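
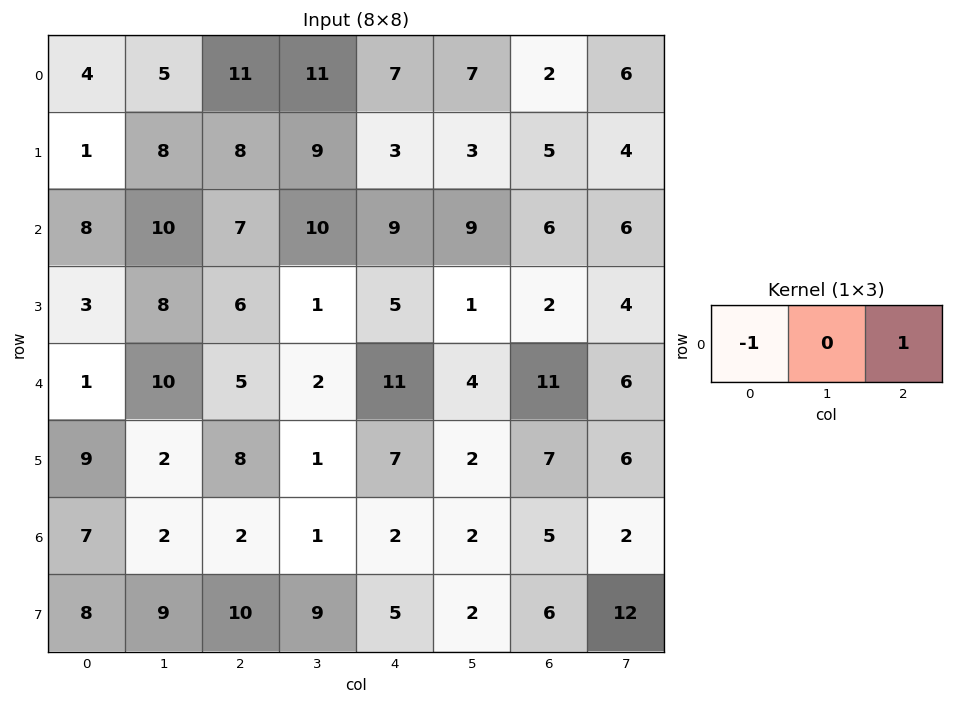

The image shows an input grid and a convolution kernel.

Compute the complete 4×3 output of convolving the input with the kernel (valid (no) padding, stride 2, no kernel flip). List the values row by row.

7 -4 -5
-1 2 -3
4 6 0
-5 0 3

Output[0,0]: The receptive field on the input at this output position is [4 5 11]. Elementwise product with the kernel and sum: 4·-1 + 11·1.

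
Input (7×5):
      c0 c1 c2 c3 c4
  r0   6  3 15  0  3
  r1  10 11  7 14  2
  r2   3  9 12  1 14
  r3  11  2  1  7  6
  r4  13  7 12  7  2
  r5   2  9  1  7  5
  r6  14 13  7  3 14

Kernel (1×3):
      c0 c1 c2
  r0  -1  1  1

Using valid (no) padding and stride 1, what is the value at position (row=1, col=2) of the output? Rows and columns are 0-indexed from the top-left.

9

The receptive field on the input at this output position is [7 14 2]. Elementwise product with the kernel and sum: 7·-1 + 14·1 + 2·1.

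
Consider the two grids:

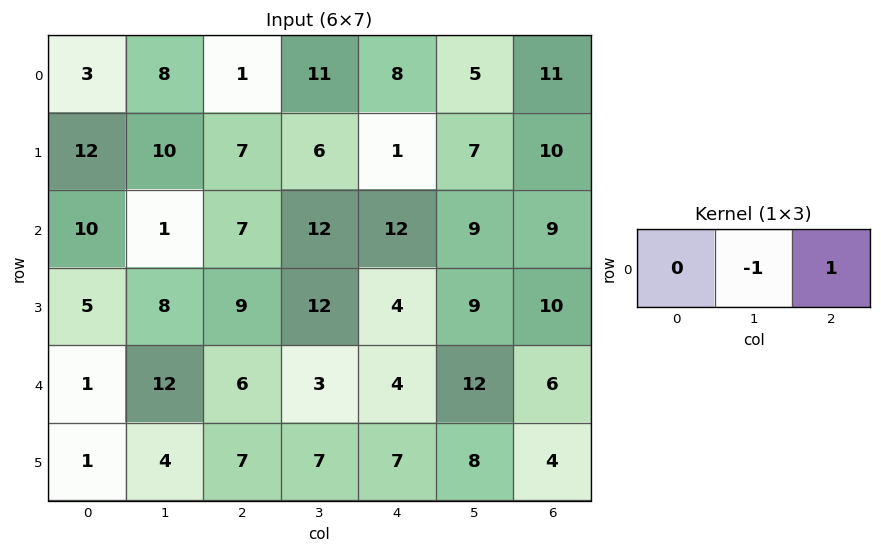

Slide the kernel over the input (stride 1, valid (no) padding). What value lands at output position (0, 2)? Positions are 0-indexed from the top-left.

-3

The receptive field on the input at this output position is [1 11 8]. Elementwise product with the kernel and sum: 11·-1 + 8·1.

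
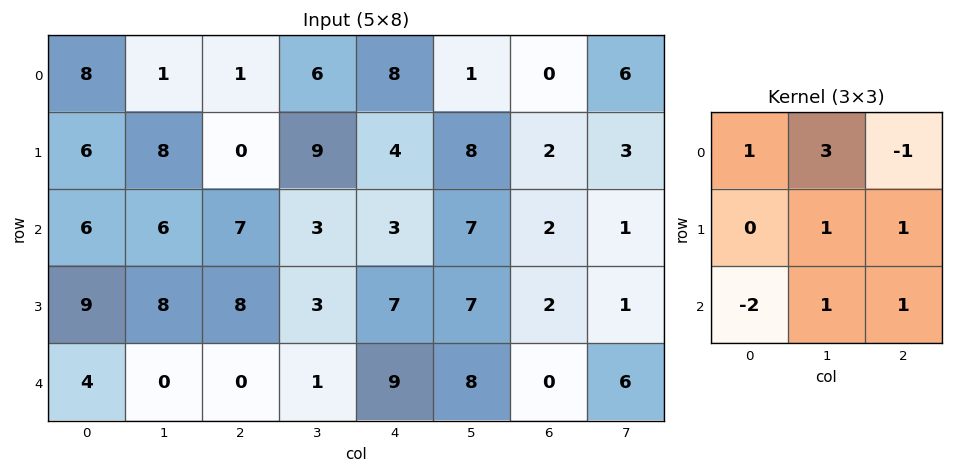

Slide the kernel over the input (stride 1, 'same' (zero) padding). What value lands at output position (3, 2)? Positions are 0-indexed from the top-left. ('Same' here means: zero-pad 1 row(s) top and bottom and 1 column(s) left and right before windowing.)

36

The receptive field on the zero-padded input at this output position is [6 7 3 / 8 8 3 / 0 0 1]. Elementwise product with the kernel and sum: 6·1 + 7·3 + 3·-1 + 8·1 + 3·1 + 0·-2 + 0·1 + 1·1.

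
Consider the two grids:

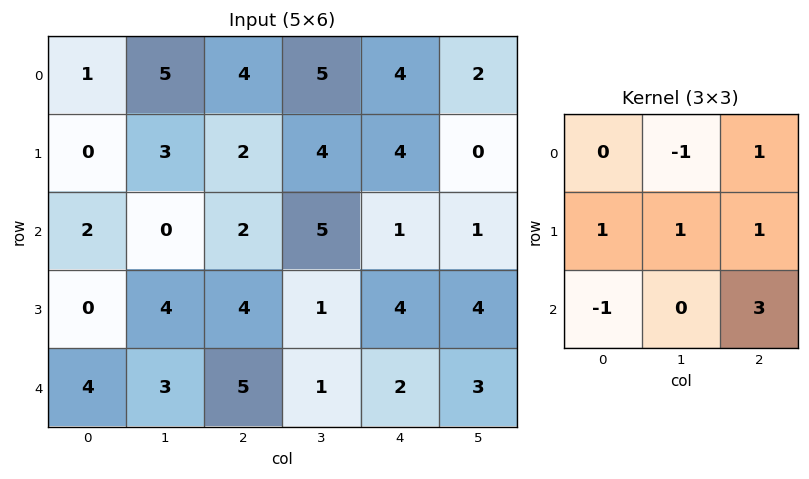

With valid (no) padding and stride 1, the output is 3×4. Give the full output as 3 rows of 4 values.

Output[0,0]: The receptive field on the input at this output position is [1 5 4 / 0 3 2 / 2 0 2]. Elementwise product with the kernel and sum: 5·-1 + 4·1 + 0·1 + 3·1 + 2·1 + 2·-1 + 2·3.

8 25 10 4
15 8 16 14
21 12 6 17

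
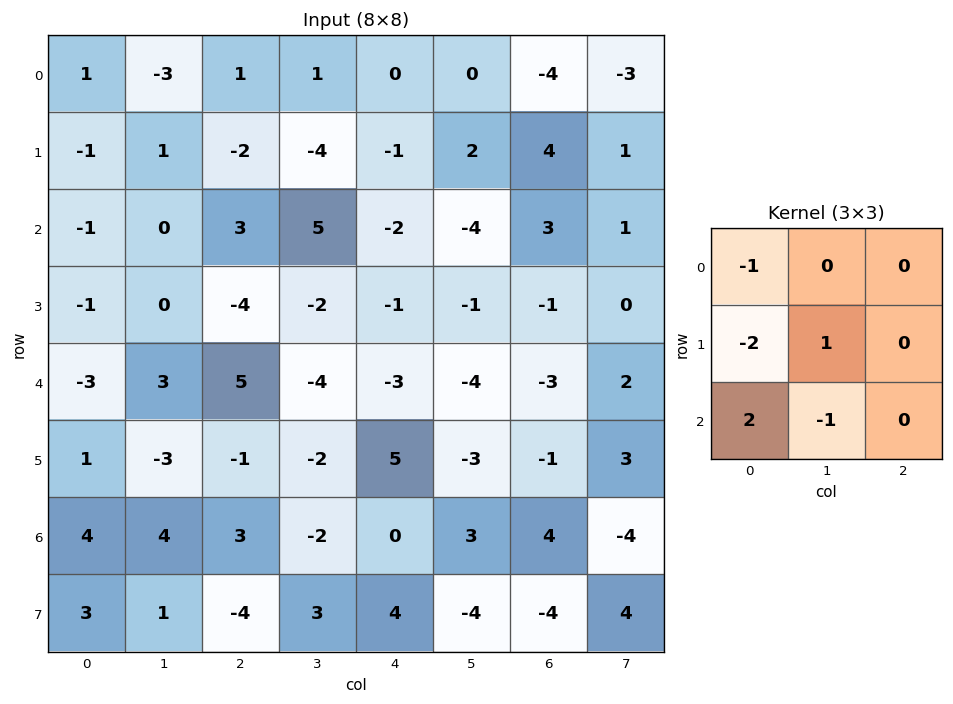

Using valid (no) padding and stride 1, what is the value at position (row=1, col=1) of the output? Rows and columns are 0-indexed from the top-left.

The receptive field on the input at this output position is [1 -2 -4 / 0 3 5 / 0 -4 -2]. Elementwise product with the kernel and sum: 1·-1 + 0·-2 + 3·1 + 0·2 + -4·-1.

6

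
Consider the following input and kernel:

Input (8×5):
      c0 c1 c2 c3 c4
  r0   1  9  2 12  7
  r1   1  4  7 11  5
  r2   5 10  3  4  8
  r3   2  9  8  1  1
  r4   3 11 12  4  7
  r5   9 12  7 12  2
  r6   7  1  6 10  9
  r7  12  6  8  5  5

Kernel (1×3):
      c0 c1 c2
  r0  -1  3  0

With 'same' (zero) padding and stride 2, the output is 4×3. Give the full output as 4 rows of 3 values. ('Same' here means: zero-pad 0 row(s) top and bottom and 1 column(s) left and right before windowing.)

3 -3 9
15 -1 20
9 25 17
21 17 17

Output[0,0]: The receptive field on the zero-padded input at this output position is [0 1 9]. Elementwise product with the kernel and sum: 0·-1 + 1·3.
Output[0,1]: The receptive field on the zero-padded input at this output position is [9 2 12]. Elementwise product with the kernel and sum: 9·-1 + 2·3.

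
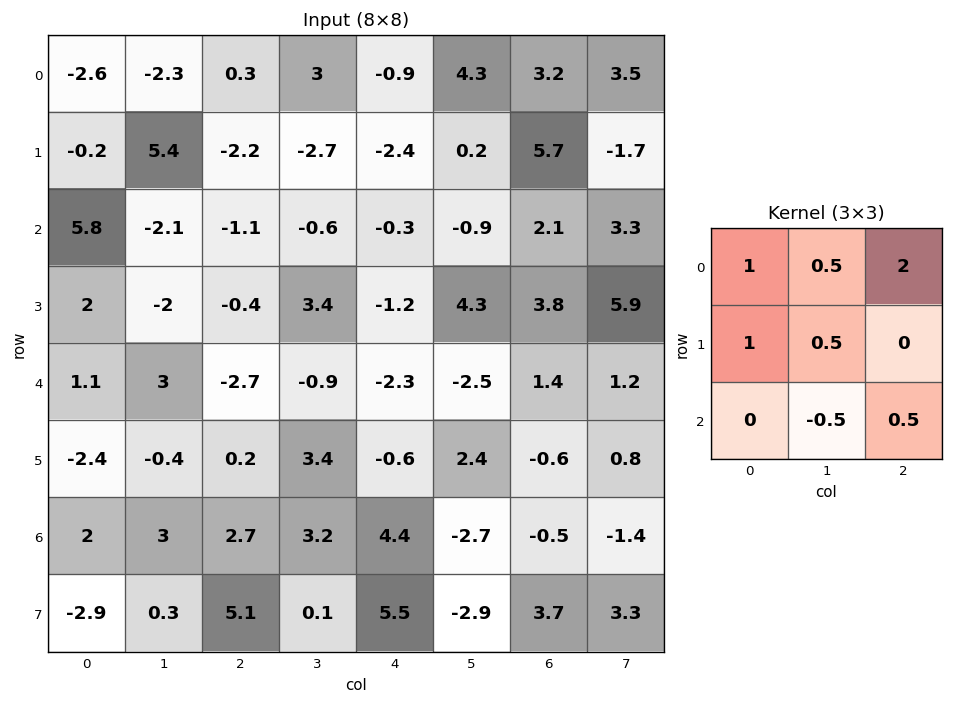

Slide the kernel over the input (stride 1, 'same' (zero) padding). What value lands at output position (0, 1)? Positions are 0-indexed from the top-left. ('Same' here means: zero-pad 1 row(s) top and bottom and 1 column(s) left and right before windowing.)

The receptive field on the zero-padded input at this output position is [0 0 0 / -2.6 -2.3 0.3 / -0.2 5.4 -2.2]. Elementwise product with the kernel and sum: 0·1 + 0·0.5 + 0·2 + -2.6·1 + -2.3·0.5 + 5.4·-0.5 + -2.2·0.5.

-7.55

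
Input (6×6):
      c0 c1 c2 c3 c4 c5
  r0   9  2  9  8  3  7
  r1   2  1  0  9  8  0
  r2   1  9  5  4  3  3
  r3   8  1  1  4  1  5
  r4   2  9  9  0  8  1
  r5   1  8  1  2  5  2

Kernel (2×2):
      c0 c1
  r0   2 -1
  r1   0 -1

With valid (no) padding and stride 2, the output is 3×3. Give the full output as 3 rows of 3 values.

15 1 -1
-8 2 -2
-13 16 13

Output[0,0]: The receptive field on the input at this output position is [9 2 / 2 1]. Elementwise product with the kernel and sum: 9·2 + 2·-1 + 1·-1.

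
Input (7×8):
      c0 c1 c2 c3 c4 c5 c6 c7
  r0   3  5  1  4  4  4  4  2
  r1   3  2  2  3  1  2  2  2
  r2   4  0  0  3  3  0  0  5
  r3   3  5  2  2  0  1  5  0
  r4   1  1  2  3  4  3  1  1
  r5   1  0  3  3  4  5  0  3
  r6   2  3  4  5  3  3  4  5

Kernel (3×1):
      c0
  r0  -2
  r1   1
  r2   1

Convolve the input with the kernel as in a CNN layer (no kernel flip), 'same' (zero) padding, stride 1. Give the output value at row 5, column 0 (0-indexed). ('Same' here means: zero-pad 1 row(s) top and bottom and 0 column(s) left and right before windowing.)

The receptive field on the zero-padded input at this output position is [1 / 1 / 2]. Elementwise product with the kernel and sum: 1·-2 + 1·1 + 2·1.

1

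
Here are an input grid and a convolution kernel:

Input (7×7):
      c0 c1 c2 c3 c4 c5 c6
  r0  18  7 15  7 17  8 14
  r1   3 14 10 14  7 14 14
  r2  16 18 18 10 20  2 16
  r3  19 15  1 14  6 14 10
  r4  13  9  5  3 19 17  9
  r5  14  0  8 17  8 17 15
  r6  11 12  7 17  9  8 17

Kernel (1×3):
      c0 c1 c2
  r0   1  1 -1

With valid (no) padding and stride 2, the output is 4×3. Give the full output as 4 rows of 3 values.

10 5 11
16 8 6
17 -11 27
16 15 0

Output[0,0]: The receptive field on the input at this output position is [18 7 15]. Elementwise product with the kernel and sum: 18·1 + 7·1 + 15·-1.
Output[0,1]: The receptive field on the input at this output position is [15 7 17]. Elementwise product with the kernel and sum: 15·1 + 7·1 + 17·-1.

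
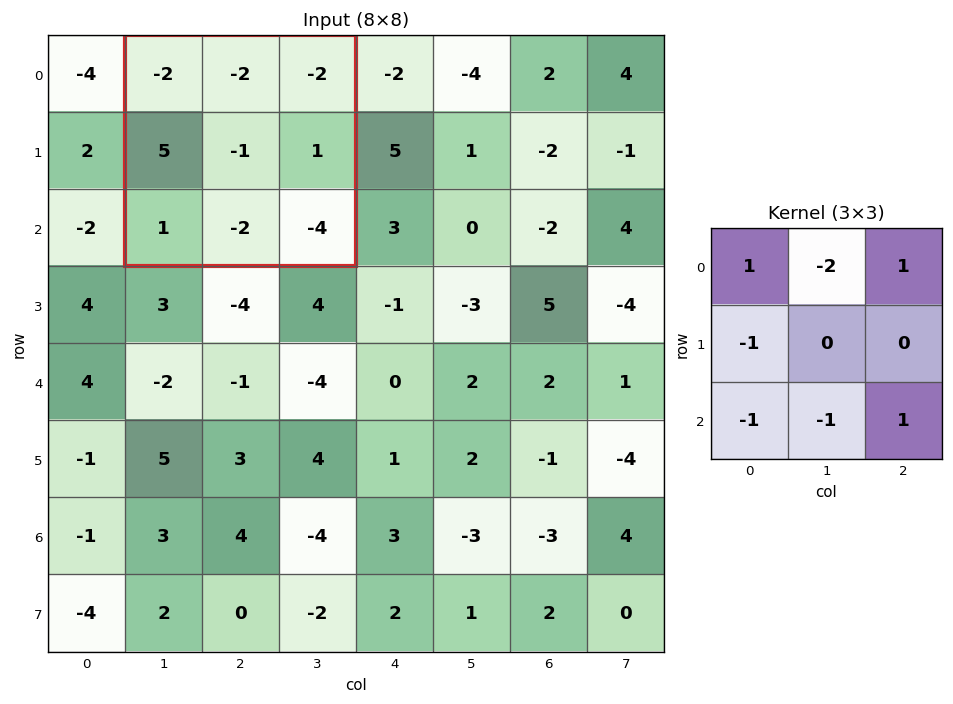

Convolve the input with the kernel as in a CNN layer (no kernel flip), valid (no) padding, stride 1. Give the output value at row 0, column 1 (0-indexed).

-8

The receptive field on the input at this output position is [-2 -2 -2 / 5 -1 1 / 1 -2 -4]. Elementwise product with the kernel and sum: -2·1 + -2·-2 + -2·1 + 5·-1 + 1·-1 + -2·-1 + -4·1.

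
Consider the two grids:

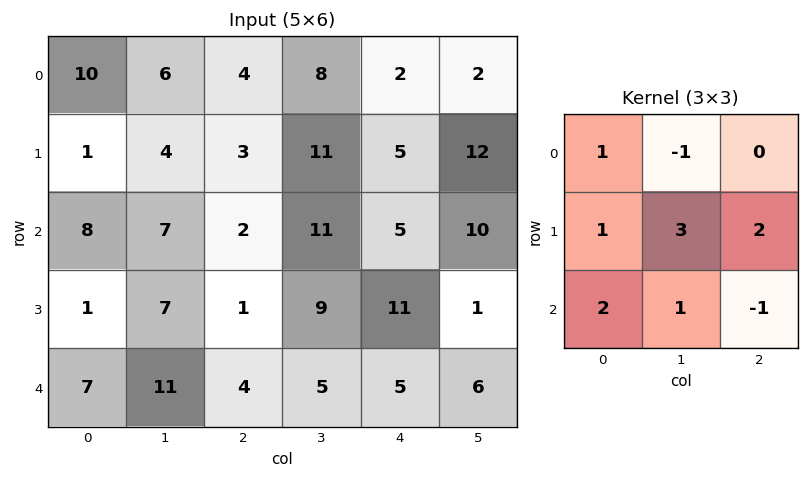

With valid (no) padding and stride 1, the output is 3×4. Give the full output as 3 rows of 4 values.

Output[0,0]: The receptive field on the input at this output position is [10 6 4 / 1 4 3 / 8 7 2]. Elementwise product with the kernel and sum: 10·1 + 6·-1 + 1·1 + 4·3 + 3·2 + 8·2 + 7·1 + 2·-1.

44 42 52 73
38 42 37 80
46 54 49 59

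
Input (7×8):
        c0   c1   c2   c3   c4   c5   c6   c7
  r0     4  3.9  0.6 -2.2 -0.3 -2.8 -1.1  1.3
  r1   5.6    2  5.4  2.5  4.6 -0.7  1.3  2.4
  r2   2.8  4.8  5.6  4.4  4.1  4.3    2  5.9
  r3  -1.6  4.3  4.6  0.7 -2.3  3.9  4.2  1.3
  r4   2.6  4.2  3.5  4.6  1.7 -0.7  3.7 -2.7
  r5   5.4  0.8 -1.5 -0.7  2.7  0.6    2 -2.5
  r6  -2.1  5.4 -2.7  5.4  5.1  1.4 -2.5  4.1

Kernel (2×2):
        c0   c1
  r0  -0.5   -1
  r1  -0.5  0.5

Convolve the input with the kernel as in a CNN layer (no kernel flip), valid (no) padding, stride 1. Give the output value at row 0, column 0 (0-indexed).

The receptive field on the input at this output position is [4 3.9 / 5.6 2]. Elementwise product with the kernel and sum: 4·-0.5 + 3.9·-1 + 5.6·-0.5 + 2·0.5.

-7.7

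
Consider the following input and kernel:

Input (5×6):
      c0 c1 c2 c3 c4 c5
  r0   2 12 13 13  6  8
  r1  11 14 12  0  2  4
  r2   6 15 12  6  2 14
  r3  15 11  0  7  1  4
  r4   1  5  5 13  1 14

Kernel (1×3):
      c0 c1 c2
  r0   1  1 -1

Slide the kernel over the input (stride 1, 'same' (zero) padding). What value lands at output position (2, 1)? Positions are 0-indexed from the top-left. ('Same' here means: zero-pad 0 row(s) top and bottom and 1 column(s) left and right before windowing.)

The receptive field on the zero-padded input at this output position is [6 15 12]. Elementwise product with the kernel and sum: 6·1 + 15·1 + 12·-1.

9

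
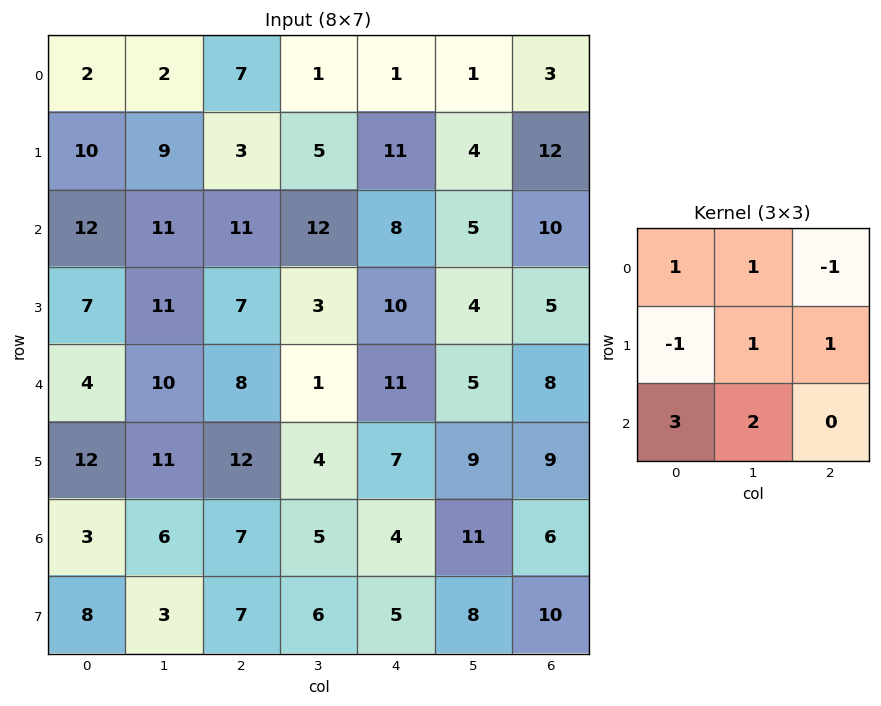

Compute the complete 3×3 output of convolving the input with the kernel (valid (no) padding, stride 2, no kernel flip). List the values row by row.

57 77 38
55 47 45
38 28 53

Output[0,0]: The receptive field on the input at this output position is [2 2 7 / 10 9 3 / 12 11 11]. Elementwise product with the kernel and sum: 2·1 + 2·1 + 7·-1 + 10·-1 + 9·1 + 3·1 + 12·3 + 11·2.
Output[0,1]: The receptive field on the input at this output position is [7 1 1 / 3 5 11 / 11 12 8]. Elementwise product with the kernel and sum: 7·1 + 1·1 + 1·-1 + 3·-1 + 5·1 + 11·1 + 11·3 + 12·2.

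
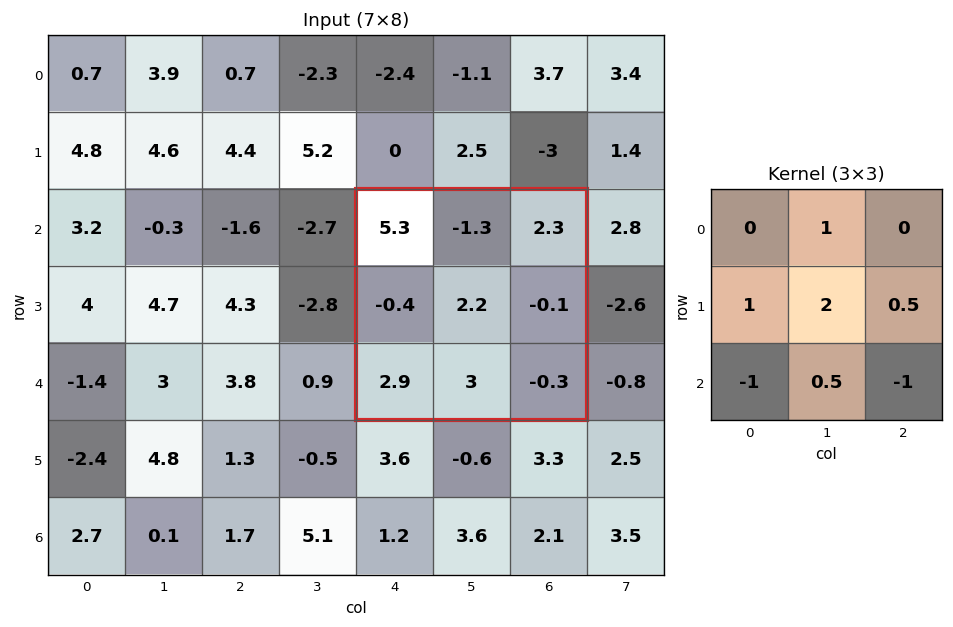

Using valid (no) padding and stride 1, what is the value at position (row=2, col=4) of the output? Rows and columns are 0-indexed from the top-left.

1.55

The receptive field on the input at this output position is [5.3 -1.3 2.3 / -0.4 2.2 -0.1 / 2.9 3 -0.3]. Elementwise product with the kernel and sum: -1.3·1 + -0.4·1 + 2.2·2 + -0.1·0.5 + 2.9·-1 + 3·0.5 + -0.3·-1.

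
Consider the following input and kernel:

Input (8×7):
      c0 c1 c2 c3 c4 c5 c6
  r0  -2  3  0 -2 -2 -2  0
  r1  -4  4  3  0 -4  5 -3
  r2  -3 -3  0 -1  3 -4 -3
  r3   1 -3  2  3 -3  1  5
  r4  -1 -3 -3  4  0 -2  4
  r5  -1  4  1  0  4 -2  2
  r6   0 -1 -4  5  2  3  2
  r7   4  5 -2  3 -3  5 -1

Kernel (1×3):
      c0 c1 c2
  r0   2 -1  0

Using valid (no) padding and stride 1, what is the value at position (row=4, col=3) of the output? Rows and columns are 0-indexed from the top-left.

The receptive field on the input at this output position is [4 0 -2]. Elementwise product with the kernel and sum: 4·2 + 0·-1.

8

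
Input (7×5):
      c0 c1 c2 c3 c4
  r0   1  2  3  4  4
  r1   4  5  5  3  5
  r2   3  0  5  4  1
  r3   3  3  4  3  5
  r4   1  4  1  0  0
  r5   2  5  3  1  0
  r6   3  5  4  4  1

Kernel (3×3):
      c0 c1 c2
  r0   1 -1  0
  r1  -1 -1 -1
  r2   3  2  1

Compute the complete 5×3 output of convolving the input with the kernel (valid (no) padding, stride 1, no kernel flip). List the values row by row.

Output[0,0]: The receptive field on the input at this output position is [1 2 3 / 4 5 5 / 3 0 5]. Elementwise product with the kernel and sum: 1·1 + 2·-1 + 4·-1 + 5·-1 + 5·-1 + 3·3 + 0·2 + 5·1.
Output[0,1]: The receptive field on the input at this output position is [2 3 4 / 5 5 3 / 0 5 4]. Elementwise product with the kernel and sum: 2·1 + 3·-1 + 5·-1 + 5·-1 + 3·-1 + 0·3 + 5·2 + 4·1.

-1 0 10
10 11 15
5 -1 -8
13 16 11
10 21 18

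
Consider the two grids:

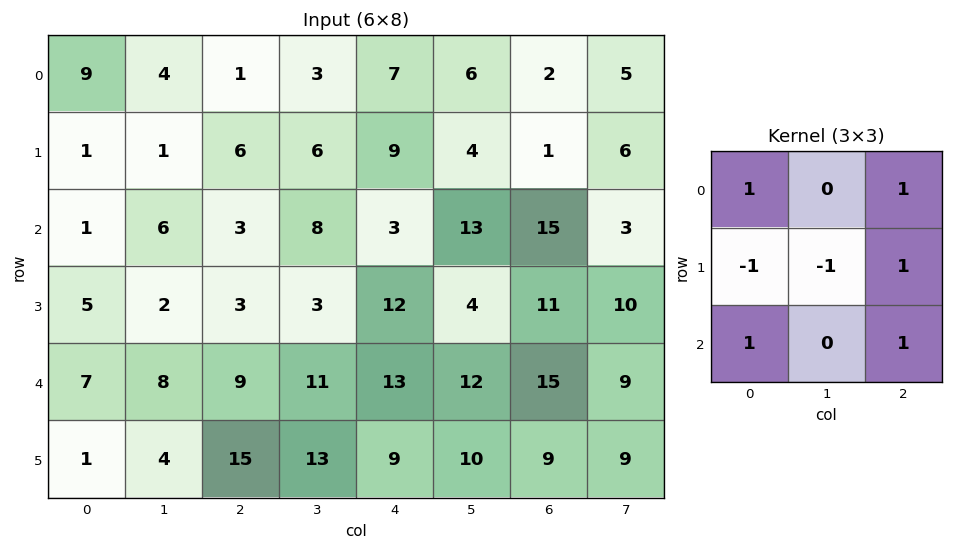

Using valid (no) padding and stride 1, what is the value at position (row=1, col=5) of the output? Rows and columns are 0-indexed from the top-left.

The receptive field on the input at this output position is [4 1 6 / 13 15 3 / 4 11 10]. Elementwise product with the kernel and sum: 4·1 + 6·1 + 13·-1 + 15·-1 + 3·1 + 4·1 + 10·1.

-1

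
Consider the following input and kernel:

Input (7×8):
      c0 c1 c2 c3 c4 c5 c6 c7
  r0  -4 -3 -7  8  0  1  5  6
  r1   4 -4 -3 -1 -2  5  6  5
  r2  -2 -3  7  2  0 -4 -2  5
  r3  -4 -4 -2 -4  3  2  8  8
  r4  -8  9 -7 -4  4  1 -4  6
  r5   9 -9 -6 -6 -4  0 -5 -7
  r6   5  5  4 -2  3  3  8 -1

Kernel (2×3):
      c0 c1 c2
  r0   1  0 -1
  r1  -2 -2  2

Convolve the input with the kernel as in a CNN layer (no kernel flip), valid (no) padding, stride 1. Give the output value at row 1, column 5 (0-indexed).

The receptive field on the input at this output position is [5 6 5 / -4 -2 5]. Elementwise product with the kernel and sum: 5·1 + 5·-1 + -4·-2 + -2·-2 + 5·2.

22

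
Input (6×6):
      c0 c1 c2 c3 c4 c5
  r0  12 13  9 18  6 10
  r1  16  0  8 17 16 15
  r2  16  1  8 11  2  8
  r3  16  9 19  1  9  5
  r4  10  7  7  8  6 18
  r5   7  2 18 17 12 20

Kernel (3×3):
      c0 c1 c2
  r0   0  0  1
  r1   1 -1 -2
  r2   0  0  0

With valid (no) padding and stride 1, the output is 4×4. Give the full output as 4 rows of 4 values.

9 -24 -35 -19
7 -12 9 8
-23 -1 2 -10
8 -15 -4 -29

Output[0,0]: The receptive field on the input at this output position is [12 13 9 / 16 0 8 / 16 1 8]. Elementwise product with the kernel and sum: 9·1 + 16·1 + 0·-1 + 8·-2.
Output[0,1]: The receptive field on the input at this output position is [13 9 18 / 0 8 17 / 1 8 11]. Elementwise product with the kernel and sum: 18·1 + 0·1 + 8·-1 + 17·-2.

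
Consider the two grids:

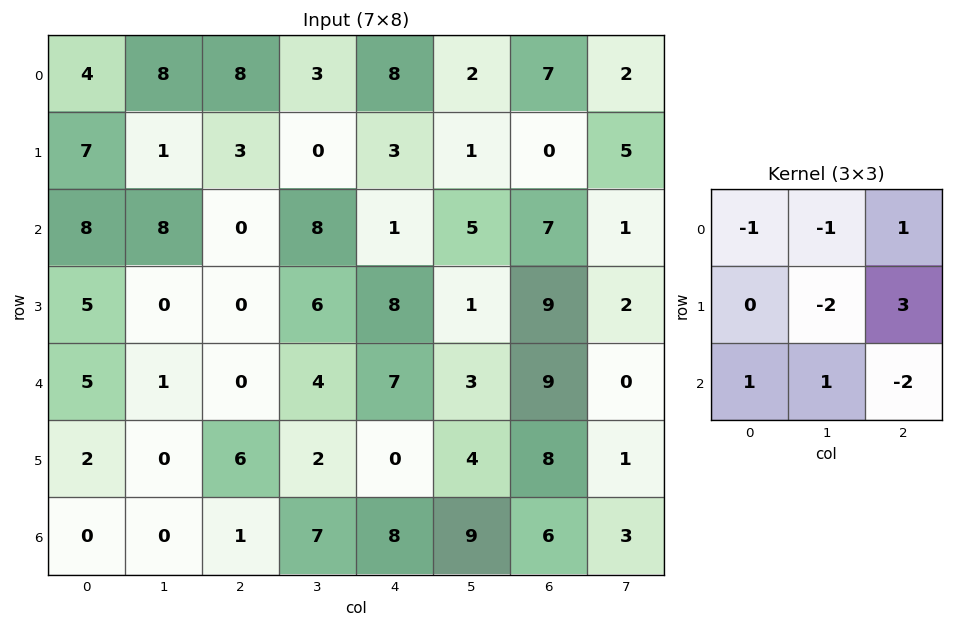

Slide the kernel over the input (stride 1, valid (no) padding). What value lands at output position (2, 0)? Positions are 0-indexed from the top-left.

The receptive field on the input at this output position is [8 8 0 / 5 0 0 / 5 1 0]. Elementwise product with the kernel and sum: 8·-1 + 8·-1 + 0·1 + 0·-2 + 0·3 + 5·1 + 1·1 + 0·-2.

-10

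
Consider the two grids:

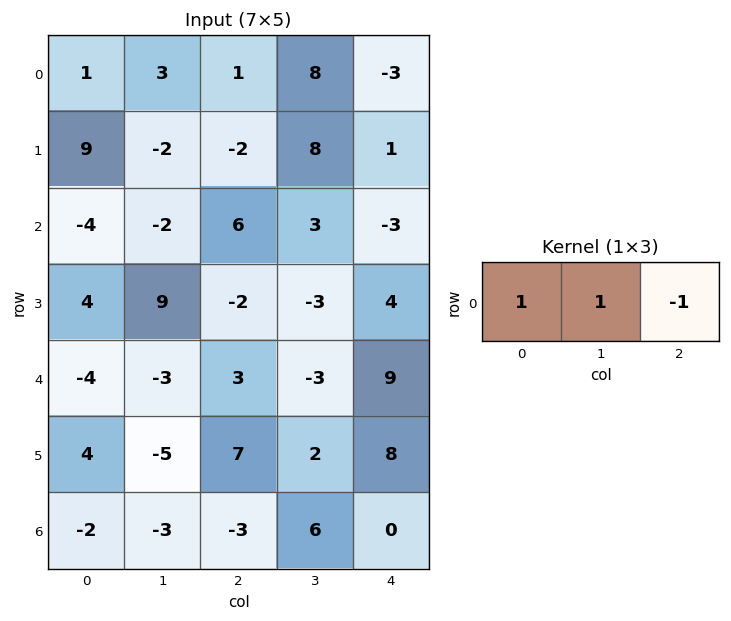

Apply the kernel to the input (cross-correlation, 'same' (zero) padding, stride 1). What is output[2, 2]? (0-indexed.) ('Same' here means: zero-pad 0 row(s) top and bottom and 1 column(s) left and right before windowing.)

1

The receptive field on the zero-padded input at this output position is [-2 6 3]. Elementwise product with the kernel and sum: -2·1 + 6·1 + 3·-1.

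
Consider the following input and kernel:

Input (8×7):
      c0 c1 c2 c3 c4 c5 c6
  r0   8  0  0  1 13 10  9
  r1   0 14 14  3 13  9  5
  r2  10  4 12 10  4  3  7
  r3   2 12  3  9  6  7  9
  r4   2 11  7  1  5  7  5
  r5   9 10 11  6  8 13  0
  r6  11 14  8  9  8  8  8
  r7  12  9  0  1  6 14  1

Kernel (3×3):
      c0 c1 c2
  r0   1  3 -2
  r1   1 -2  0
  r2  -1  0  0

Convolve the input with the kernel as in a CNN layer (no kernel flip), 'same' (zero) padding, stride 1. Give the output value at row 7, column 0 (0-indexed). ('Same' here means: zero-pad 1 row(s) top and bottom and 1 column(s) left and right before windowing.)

The receptive field on the zero-padded input at this output position is [0 11 14 / 0 12 9 / 0 0 0]. Elementwise product with the kernel and sum: 0·1 + 11·3 + 14·-2 + 0·1 + 12·-2 + 0·-1.

-19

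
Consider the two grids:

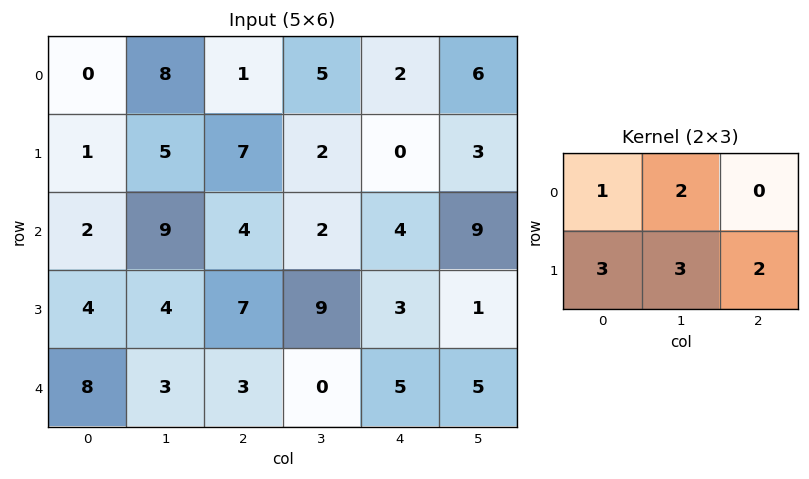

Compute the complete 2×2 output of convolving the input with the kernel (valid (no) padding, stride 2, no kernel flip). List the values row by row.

Output[0,0]: The receptive field on the input at this output position is [0 8 1 / 1 5 7]. Elementwise product with the kernel and sum: 0·1 + 8·2 + 1·3 + 5·3 + 7·2.
Output[0,1]: The receptive field on the input at this output position is [1 5 2 / 7 2 0]. Elementwise product with the kernel and sum: 1·1 + 5·2 + 7·3 + 2·3 + 0·2.

48 38
58 62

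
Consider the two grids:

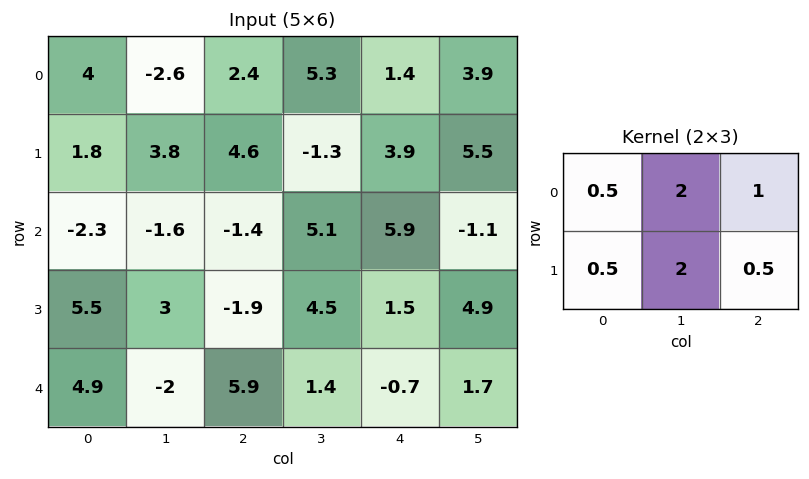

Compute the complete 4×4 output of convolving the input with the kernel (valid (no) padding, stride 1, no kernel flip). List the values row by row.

Output[0,0]: The receptive field on the input at this output position is [4 -2.6 2.4 / 1.8 3.8 4.6]. Elementwise product with the kernel and sum: 4·0.5 + -2.6·2 + 2.4·1 + 1.8·0.5 + 3.8·2 + 4.6·0.5.

10 19.25 14.85 19.25
8.05 8.75 16.05 26.45
2.05 1.45 24.2 20.95
8.25 13.7 14.95 10.3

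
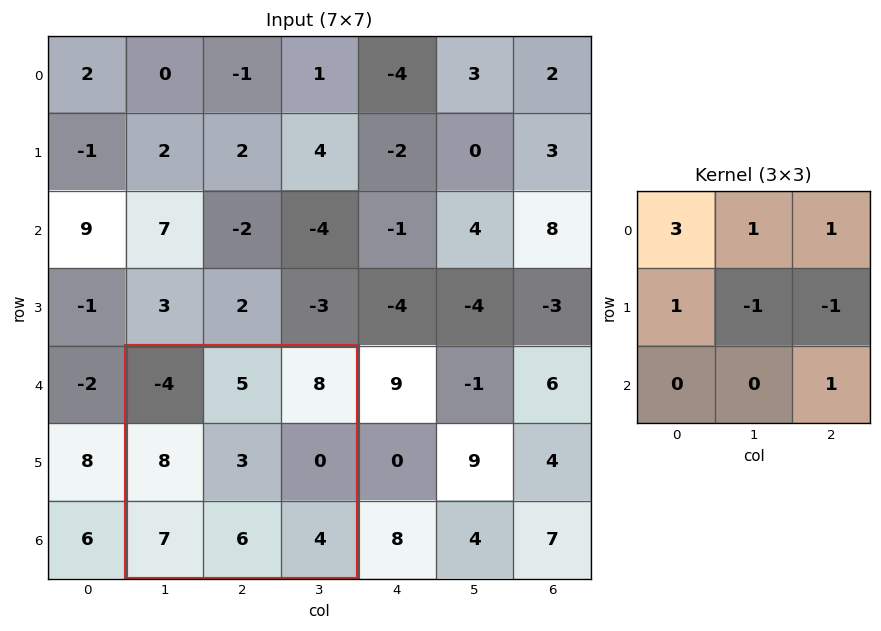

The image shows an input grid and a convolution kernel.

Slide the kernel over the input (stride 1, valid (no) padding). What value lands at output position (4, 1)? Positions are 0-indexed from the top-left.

10

The receptive field on the input at this output position is [-4 5 8 / 8 3 0 / 7 6 4]. Elementwise product with the kernel and sum: -4·3 + 5·1 + 8·1 + 8·1 + 3·-1 + 0·-1 + 4·1.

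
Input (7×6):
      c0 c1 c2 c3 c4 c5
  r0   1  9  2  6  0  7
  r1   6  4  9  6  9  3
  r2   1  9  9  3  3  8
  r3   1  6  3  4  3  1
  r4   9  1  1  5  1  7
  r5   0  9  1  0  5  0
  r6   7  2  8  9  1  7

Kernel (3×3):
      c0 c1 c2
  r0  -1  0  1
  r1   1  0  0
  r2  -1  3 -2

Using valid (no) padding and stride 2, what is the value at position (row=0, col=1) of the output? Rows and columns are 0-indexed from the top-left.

The receptive field on the input at this output position is [2 6 0 / 9 6 9 / 9 3 3]. Elementwise product with the kernel and sum: 2·-1 + 0·1 + 9·1 + 9·-1 + 3·3 + 3·-2.

1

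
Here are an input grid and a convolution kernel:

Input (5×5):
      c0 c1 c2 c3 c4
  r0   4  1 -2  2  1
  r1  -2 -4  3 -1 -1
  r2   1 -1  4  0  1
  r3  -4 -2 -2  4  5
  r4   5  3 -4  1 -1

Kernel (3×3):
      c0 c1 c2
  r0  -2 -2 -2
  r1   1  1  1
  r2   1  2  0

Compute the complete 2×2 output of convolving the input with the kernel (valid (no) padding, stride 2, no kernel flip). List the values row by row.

Output[0,0]: The receptive field on the input at this output position is [4 1 -2 / -2 -4 3 / 1 -1 4]. Elementwise product with the kernel and sum: 4·-2 + 1·-2 + -2·-2 + -2·1 + -4·1 + 3·1 + 1·1 + -1·2.

-10 3
-5 -5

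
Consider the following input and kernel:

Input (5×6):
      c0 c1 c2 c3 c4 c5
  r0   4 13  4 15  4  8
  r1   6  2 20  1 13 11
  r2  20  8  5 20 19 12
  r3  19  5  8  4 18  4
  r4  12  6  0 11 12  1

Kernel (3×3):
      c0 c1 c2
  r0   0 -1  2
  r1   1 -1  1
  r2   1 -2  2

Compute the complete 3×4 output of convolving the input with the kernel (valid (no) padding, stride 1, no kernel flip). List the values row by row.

Output[0,0]: The receptive field on the input at this output position is [4 13 4 / 6 2 20 / 20 8 5]. Elementwise product with the kernel and sum: 13·-1 + 4·2 + 6·1 + 2·-1 + 20·1 + 20·1 + 8·-2 + 5·2.
Output[0,1]: The receptive field on the input at this output position is [13 4 15 / 2 20 1 / 8 5 20]. Elementwise product with the kernel and sum: 4·-1 + 15·2 + 2·1 + 20·-1 + 1·1 + 8·1 + 5·-2 + 20·2.

33 47 28 17
80 2 65 -2
24 64 42 -16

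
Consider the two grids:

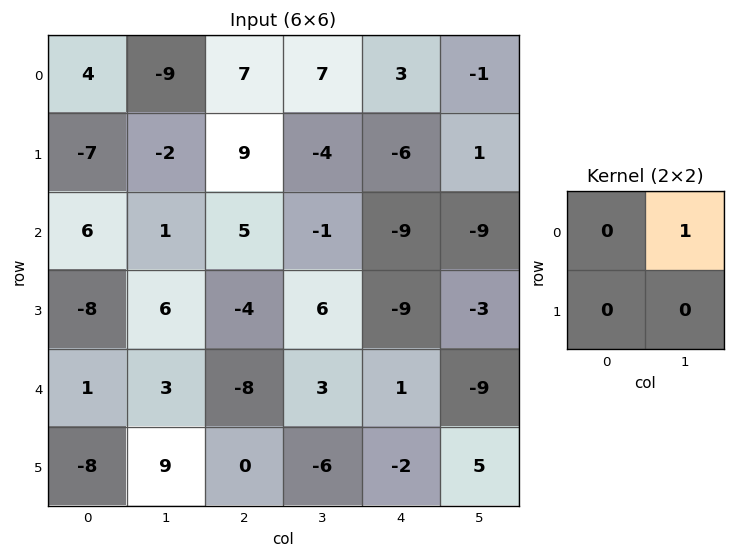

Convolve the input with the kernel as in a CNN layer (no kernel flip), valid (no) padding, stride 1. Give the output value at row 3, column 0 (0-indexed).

6

The receptive field on the input at this output position is [-8 6 / 1 3]. Elementwise product with the kernel and sum: 6·1.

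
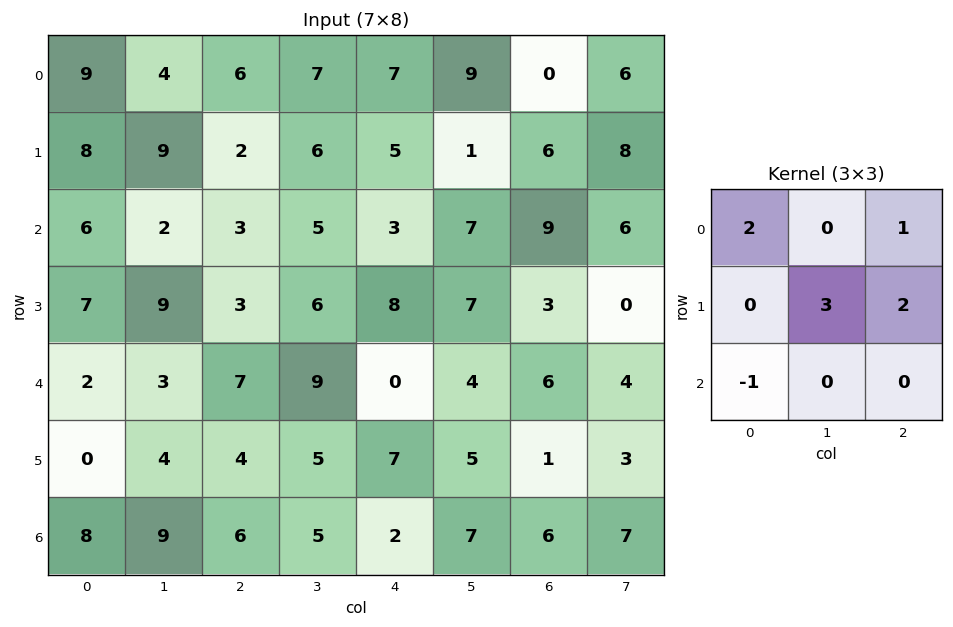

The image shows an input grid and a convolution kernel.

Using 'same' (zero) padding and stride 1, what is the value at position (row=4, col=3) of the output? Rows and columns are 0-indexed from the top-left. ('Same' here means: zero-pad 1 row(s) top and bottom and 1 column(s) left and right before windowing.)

37

The receptive field on the zero-padded input at this output position is [3 6 8 / 7 9 0 / 4 5 7]. Elementwise product with the kernel and sum: 3·2 + 8·1 + 9·3 + 0·2 + 4·-1.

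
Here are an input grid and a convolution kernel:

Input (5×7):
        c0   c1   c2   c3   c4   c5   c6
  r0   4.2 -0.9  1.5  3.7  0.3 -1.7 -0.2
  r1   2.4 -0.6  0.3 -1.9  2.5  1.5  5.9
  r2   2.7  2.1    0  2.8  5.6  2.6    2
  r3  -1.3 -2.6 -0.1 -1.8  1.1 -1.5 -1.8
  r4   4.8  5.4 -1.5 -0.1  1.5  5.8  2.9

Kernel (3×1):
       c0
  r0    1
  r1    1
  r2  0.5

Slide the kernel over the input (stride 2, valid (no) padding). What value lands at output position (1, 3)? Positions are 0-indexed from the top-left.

1.65

The receptive field on the input at this output position is [2 / -1.8 / 2.9]. Elementwise product with the kernel and sum: 2·1 + -1.8·1 + 2.9·0.5.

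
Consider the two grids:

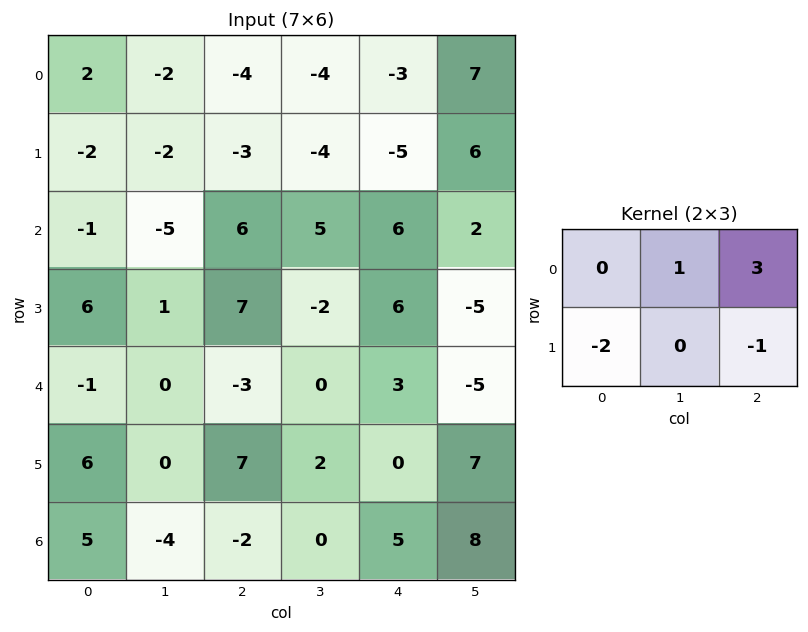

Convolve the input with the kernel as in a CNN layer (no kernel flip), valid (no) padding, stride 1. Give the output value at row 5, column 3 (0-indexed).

The receptive field on the input at this output position is [2 0 7 / 0 5 8]. Elementwise product with the kernel and sum: 0·1 + 7·3 + 0·-2 + 8·-1.

13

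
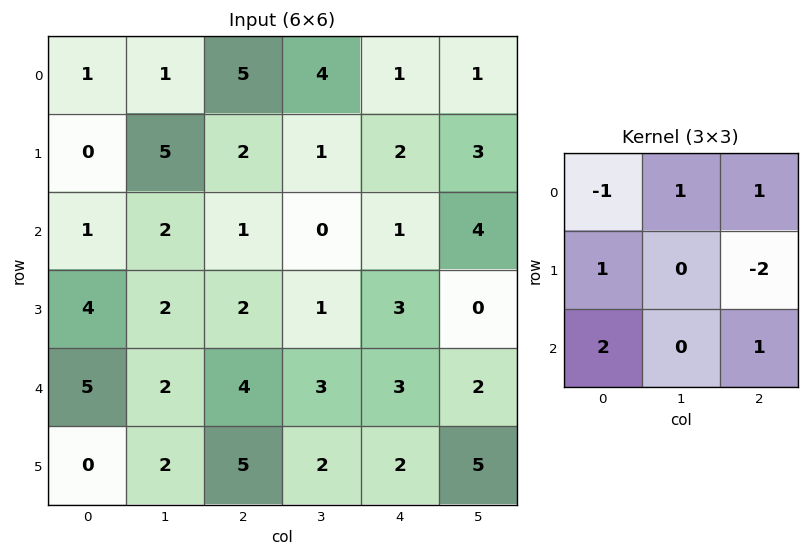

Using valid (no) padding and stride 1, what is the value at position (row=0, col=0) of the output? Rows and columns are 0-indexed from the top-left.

The receptive field on the input at this output position is [1 1 5 / 0 5 2 / 1 2 1]. Elementwise product with the kernel and sum: 1·-1 + 1·1 + 5·1 + 0·1 + 2·-2 + 1·2 + 1·1.

4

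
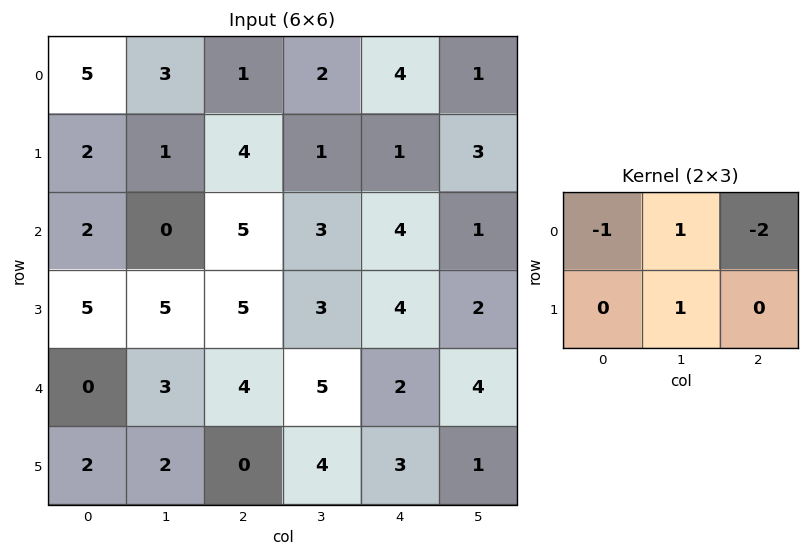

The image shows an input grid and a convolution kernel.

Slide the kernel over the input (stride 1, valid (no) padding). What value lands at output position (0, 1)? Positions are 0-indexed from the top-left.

-2

The receptive field on the input at this output position is [3 1 2 / 1 4 1]. Elementwise product with the kernel and sum: 3·-1 + 1·1 + 2·-2 + 4·1.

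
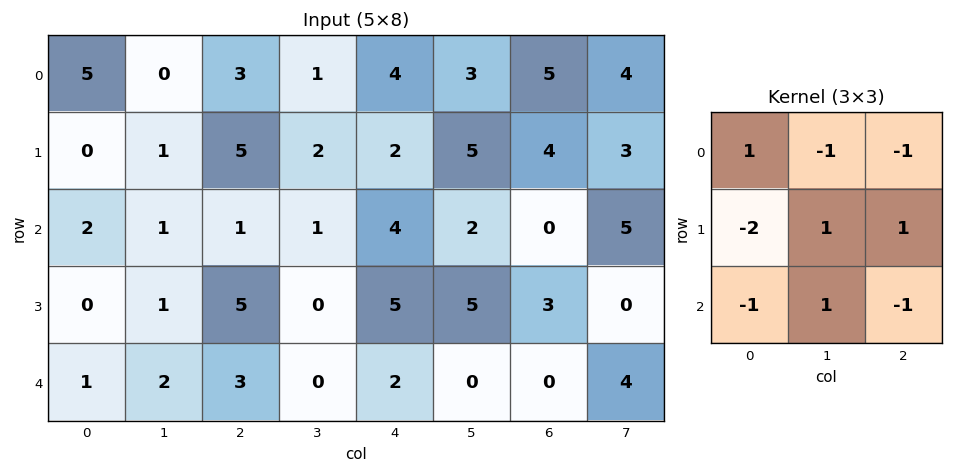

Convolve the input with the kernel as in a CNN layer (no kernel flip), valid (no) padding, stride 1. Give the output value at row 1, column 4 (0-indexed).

-16

The receptive field on the input at this output position is [2 5 4 / 4 2 0 / 5 5 3]. Elementwise product with the kernel and sum: 2·1 + 5·-1 + 4·-1 + 4·-2 + 2·1 + 0·1 + 5·-1 + 5·1 + 3·-1.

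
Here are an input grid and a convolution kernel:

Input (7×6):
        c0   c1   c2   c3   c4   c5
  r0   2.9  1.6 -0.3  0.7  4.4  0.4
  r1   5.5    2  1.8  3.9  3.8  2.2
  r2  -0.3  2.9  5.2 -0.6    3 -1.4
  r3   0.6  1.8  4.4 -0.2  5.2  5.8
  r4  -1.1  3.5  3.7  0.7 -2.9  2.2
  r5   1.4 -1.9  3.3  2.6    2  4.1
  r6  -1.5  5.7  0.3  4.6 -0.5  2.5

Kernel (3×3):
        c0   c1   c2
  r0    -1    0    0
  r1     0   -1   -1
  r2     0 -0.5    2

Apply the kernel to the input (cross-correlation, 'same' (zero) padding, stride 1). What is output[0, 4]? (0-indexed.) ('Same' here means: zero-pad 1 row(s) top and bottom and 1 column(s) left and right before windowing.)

The receptive field on the zero-padded input at this output position is [0 0 0 / 0.7 4.4 0.4 / 3.9 3.8 2.2]. Elementwise product with the kernel and sum: 0·-1 + 4.4·-1 + 0.4·-1 + 3.8·-0.5 + 2.2·2.

-2.3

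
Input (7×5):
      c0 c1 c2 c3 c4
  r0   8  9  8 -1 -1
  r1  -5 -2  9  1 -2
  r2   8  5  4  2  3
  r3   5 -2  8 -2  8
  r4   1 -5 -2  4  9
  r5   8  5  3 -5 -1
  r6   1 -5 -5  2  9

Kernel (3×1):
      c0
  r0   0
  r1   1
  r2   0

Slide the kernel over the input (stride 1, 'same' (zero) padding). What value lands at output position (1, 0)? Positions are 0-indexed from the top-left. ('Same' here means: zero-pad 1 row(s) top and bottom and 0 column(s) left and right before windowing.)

The receptive field on the zero-padded input at this output position is [8 / -5 / 8]. Elementwise product with the kernel and sum: -5·1.

-5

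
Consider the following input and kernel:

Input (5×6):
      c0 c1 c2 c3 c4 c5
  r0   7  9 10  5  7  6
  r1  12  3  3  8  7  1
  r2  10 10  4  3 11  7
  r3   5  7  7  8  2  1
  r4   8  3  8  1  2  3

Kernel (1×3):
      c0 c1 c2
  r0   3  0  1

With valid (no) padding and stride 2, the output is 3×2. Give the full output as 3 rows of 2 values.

Output[0,0]: The receptive field on the input at this output position is [7 9 10]. Elementwise product with the kernel and sum: 7·3 + 10·1.
Output[0,1]: The receptive field on the input at this output position is [10 5 7]. Elementwise product with the kernel and sum: 10·3 + 7·1.

31 37
34 23
32 26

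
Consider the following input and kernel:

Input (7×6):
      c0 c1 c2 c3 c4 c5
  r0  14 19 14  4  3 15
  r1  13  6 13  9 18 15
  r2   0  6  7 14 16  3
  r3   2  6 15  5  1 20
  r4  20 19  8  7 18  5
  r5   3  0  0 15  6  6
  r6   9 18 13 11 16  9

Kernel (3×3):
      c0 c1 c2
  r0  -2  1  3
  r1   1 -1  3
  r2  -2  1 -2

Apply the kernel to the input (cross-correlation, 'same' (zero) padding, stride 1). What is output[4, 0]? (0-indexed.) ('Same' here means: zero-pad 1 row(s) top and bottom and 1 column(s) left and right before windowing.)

The receptive field on the zero-padded input at this output position is [0 2 6 / 0 20 19 / 0 3 0]. Elementwise product with the kernel and sum: 0·-2 + 2·1 + 6·3 + 0·1 + 20·-1 + 19·3 + 0·-2 + 3·1 + 0·-2.

60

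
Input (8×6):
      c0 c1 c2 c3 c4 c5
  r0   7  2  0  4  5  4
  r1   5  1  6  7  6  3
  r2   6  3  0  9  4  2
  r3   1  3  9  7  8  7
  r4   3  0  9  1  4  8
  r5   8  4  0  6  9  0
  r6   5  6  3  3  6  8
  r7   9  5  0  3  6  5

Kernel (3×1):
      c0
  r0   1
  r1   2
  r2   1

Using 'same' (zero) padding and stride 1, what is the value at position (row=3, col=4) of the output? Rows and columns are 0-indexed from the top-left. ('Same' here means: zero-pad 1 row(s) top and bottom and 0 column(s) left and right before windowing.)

The receptive field on the zero-padded input at this output position is [4 / 8 / 4]. Elementwise product with the kernel and sum: 4·1 + 8·2 + 4·1.

24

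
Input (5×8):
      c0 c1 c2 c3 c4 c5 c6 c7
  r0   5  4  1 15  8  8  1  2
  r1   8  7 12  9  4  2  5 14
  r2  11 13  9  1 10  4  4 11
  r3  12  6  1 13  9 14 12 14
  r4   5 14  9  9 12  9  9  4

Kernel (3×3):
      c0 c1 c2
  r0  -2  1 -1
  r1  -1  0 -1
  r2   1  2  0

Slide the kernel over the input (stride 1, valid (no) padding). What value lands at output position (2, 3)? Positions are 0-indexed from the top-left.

The receptive field on the input at this output position is [1 10 4 / 13 9 14 / 9 12 9]. Elementwise product with the kernel and sum: 1·-2 + 10·1 + 4·-1 + 13·-1 + 14·-1 + 9·1 + 12·2.

10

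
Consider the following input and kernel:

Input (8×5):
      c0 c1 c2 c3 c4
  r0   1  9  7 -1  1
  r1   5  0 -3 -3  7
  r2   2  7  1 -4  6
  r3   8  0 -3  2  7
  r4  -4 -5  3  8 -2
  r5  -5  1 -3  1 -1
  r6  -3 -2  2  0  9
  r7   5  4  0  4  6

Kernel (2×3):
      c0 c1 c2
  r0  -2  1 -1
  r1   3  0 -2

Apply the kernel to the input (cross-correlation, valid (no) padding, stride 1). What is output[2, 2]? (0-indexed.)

-35

The receptive field on the input at this output position is [1 -4 6 / -3 2 7]. Elementwise product with the kernel and sum: 1·-2 + -4·1 + 6·-1 + -3·3 + 7·-2.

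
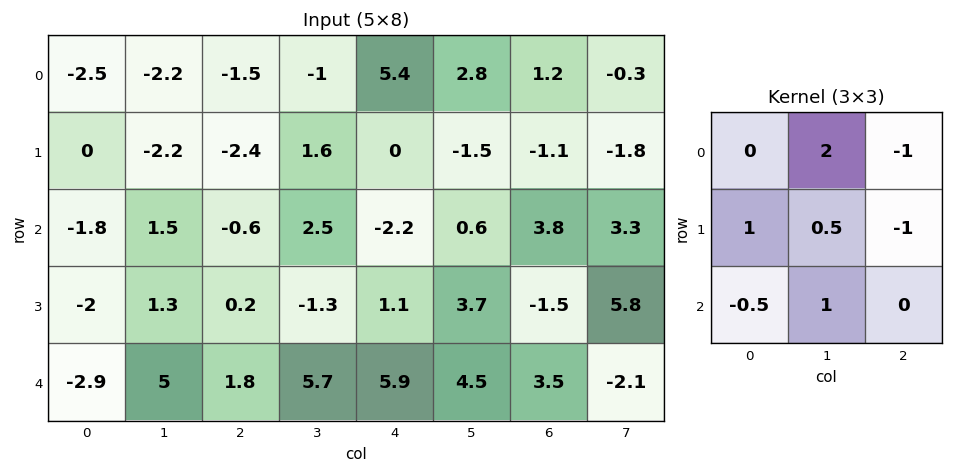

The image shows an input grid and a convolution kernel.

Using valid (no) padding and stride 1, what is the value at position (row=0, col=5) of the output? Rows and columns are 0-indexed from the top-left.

The receptive field on the input at this output position is [2.8 1.2 -0.3 / -1.5 -1.1 -1.8 / 0.6 3.8 3.3]. Elementwise product with the kernel and sum: 1.2·2 + -0.3·-1 + -1.5·1 + -1.1·0.5 + -1.8·-1 + 0.6·-0.5 + 3.8·1.

5.95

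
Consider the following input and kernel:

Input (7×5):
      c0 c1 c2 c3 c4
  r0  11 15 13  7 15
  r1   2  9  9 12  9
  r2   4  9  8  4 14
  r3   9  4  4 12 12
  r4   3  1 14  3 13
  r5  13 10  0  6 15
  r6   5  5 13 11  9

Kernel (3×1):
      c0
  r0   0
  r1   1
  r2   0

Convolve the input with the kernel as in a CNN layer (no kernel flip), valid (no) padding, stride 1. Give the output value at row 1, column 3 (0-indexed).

The receptive field on the input at this output position is [12 / 4 / 12]. Elementwise product with the kernel and sum: 4·1.

4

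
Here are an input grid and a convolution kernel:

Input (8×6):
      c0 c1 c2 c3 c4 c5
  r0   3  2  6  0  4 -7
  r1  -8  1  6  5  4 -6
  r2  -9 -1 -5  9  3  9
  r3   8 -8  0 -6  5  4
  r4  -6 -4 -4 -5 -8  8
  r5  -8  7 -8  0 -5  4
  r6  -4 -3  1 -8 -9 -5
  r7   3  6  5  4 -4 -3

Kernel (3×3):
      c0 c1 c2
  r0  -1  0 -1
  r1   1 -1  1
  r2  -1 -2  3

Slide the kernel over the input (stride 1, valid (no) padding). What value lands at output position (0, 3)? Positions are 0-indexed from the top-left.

14

The receptive field on the input at this output position is [0 4 -7 / 5 4 -6 / 9 3 9]. Elementwise product with the kernel and sum: 0·-1 + -7·-1 + 5·1 + 4·-1 + -6·1 + 9·-1 + 3·-2 + 9·3.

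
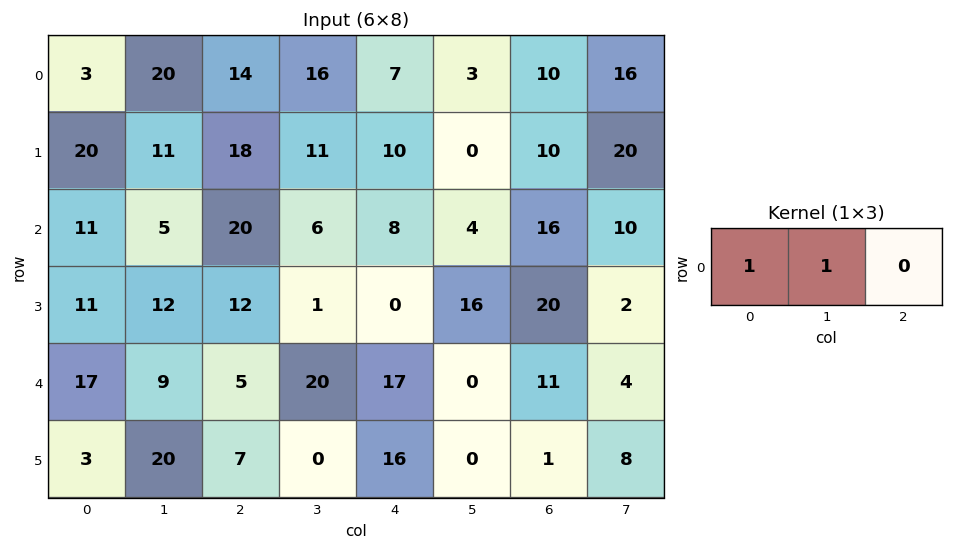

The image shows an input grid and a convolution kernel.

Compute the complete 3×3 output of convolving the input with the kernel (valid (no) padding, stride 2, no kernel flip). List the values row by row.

23 30 10
16 26 12
26 25 17

Output[0,0]: The receptive field on the input at this output position is [3 20 14]. Elementwise product with the kernel and sum: 3·1 + 20·1.
Output[0,1]: The receptive field on the input at this output position is [14 16 7]. Elementwise product with the kernel and sum: 14·1 + 16·1.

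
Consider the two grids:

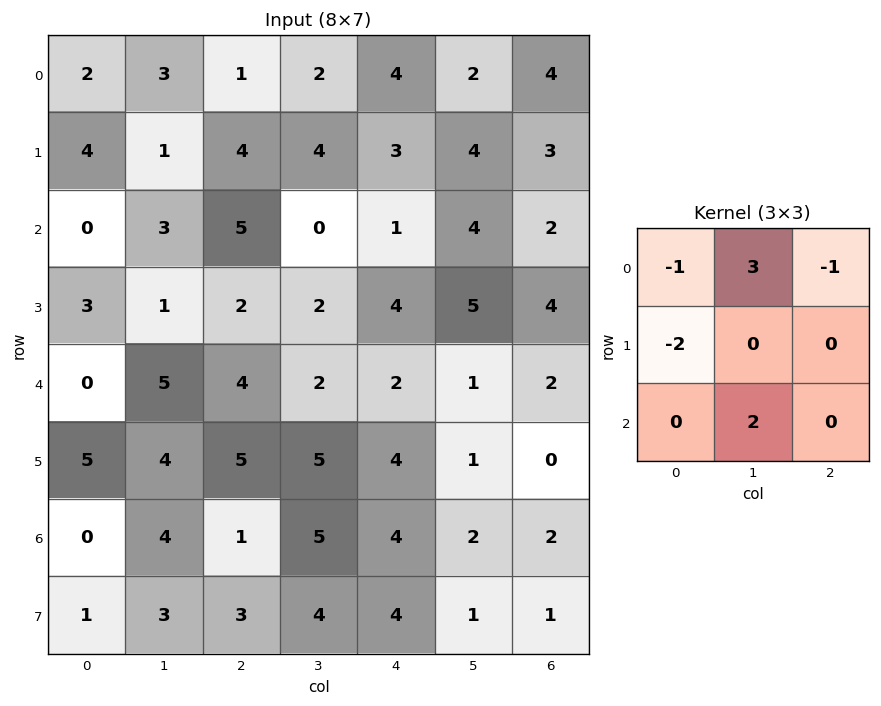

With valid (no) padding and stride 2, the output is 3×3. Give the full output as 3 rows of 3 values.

4 -7 0
8 -6 3
9 0 -5

Output[0,0]: The receptive field on the input at this output position is [2 3 1 / 4 1 4 / 0 3 5]. Elementwise product with the kernel and sum: 2·-1 + 3·3 + 1·-1 + 4·-2 + 3·2.
Output[0,1]: The receptive field on the input at this output position is [1 2 4 / 4 4 3 / 5 0 1]. Elementwise product with the kernel and sum: 1·-1 + 2·3 + 4·-1 + 4·-2 + 0·2.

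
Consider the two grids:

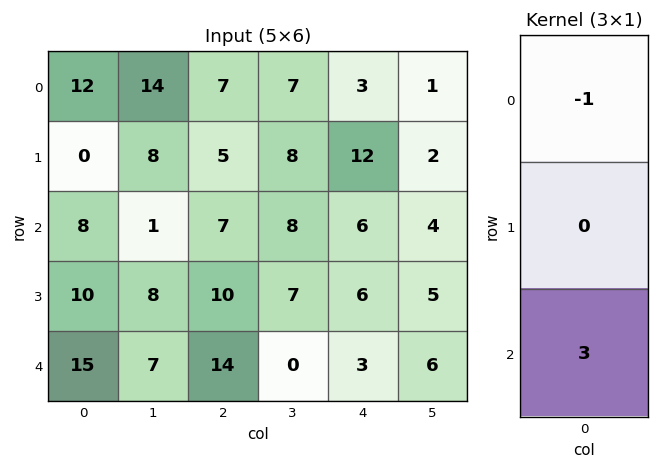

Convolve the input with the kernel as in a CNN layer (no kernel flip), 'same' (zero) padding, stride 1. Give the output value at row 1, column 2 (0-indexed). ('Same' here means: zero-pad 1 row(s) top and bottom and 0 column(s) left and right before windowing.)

14

The receptive field on the zero-padded input at this output position is [7 / 5 / 7]. Elementwise product with the kernel and sum: 7·-1 + 7·3.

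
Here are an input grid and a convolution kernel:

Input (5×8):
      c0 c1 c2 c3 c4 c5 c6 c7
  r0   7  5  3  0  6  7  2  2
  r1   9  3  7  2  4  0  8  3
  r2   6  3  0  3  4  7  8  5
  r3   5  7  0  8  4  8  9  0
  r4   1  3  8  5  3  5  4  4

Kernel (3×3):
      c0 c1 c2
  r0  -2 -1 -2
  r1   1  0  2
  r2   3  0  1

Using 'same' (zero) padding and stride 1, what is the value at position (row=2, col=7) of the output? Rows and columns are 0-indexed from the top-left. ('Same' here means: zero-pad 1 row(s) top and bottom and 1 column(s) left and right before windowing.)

The receptive field on the zero-padded input at this output position is [8 3 0 / 8 5 0 / 9 0 0]. Elementwise product with the kernel and sum: 8·-2 + 3·-1 + 0·-2 + 8·1 + 0·2 + 9·3 + 0·1.

16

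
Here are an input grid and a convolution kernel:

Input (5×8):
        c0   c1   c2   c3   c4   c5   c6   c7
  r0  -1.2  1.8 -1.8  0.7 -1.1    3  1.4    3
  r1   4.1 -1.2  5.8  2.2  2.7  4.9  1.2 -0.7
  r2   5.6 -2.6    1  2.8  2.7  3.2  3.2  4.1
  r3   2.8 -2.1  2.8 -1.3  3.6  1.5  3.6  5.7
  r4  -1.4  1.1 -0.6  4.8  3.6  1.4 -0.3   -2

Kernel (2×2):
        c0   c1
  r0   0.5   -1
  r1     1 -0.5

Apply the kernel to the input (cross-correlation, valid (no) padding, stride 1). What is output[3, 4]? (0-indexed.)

3.2

The receptive field on the input at this output position is [3.6 1.5 / 3.6 1.4]. Elementwise product with the kernel and sum: 3.6·0.5 + 1.5·-1 + 3.6·1 + 1.4·-0.5.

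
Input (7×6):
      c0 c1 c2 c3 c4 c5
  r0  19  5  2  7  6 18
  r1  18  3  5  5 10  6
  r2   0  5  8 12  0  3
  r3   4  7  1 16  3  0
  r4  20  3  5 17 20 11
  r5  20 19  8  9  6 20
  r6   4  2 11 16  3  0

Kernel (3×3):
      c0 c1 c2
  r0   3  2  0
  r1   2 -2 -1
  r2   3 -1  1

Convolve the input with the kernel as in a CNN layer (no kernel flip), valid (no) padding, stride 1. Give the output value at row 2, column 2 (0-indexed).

The receptive field on the input at this output position is [8 12 0 / 1 16 3 / 5 17 20]. Elementwise product with the kernel and sum: 8·3 + 12·2 + 1·2 + 16·-2 + 3·-1 + 5·3 + 17·-1 + 20·1.

33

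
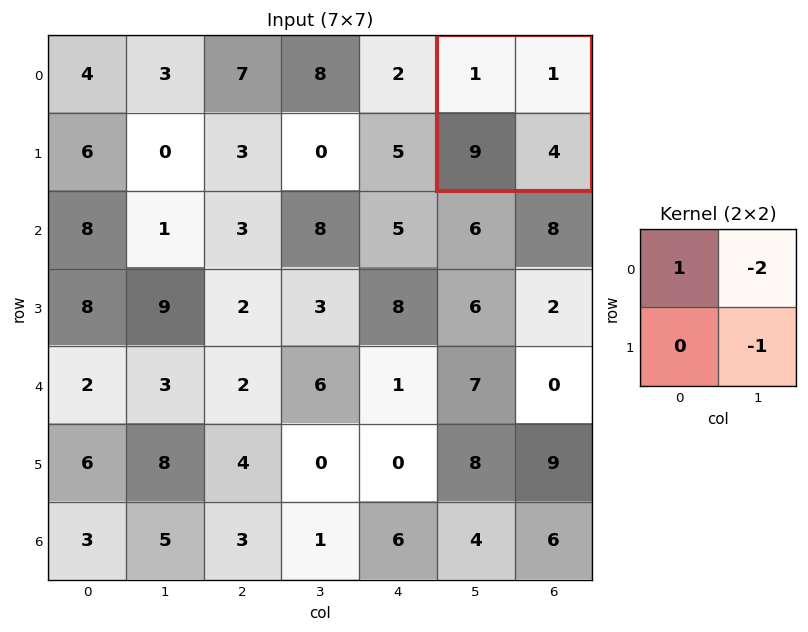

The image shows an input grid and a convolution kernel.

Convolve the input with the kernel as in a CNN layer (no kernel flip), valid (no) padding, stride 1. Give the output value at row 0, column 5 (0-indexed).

The receptive field on the input at this output position is [1 1 / 9 4]. Elementwise product with the kernel and sum: 1·1 + 1·-2 + 4·-1.

-5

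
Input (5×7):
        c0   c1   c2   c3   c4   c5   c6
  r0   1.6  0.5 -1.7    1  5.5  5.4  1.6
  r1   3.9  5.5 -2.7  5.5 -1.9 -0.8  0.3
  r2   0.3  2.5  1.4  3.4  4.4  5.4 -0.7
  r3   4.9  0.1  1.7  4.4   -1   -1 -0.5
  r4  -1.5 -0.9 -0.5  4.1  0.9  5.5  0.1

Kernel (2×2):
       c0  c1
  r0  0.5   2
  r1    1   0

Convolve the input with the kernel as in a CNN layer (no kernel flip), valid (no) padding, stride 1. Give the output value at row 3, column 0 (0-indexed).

The receptive field on the input at this output position is [4.9 0.1 / -1.5 -0.9]. Elementwise product with the kernel and sum: 4.9·0.5 + 0.1·2 + -1.5·1.

1.15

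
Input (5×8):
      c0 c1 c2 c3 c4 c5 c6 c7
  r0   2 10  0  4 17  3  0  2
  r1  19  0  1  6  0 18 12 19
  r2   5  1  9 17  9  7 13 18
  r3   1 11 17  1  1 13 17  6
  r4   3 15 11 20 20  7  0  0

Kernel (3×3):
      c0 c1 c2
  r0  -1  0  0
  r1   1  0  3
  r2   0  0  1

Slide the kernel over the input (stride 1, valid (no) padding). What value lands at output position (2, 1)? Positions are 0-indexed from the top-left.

The receptive field on the input at this output position is [1 9 17 / 11 17 1 / 15 11 20]. Elementwise product with the kernel and sum: 1·-1 + 11·1 + 1·3 + 20·1.

33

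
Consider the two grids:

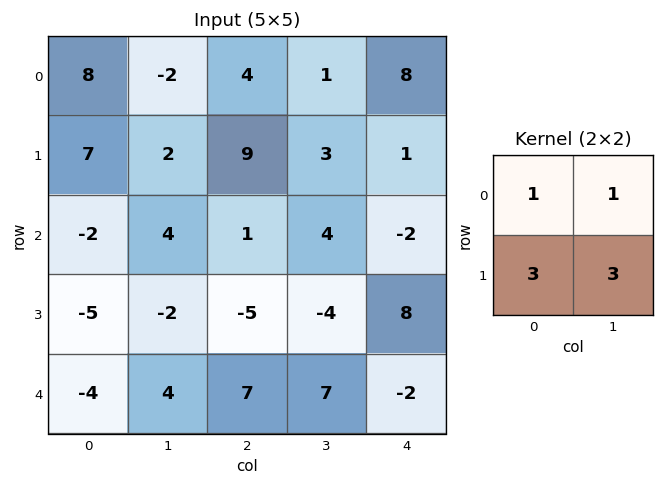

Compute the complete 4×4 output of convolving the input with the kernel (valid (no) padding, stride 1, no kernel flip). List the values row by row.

33 35 41 21
15 26 27 10
-19 -16 -22 14
-7 26 33 19

Output[0,0]: The receptive field on the input at this output position is [8 -2 / 7 2]. Elementwise product with the kernel and sum: 8·1 + -2·1 + 7·3 + 2·3.
Output[0,1]: The receptive field on the input at this output position is [-2 4 / 2 9]. Elementwise product with the kernel and sum: -2·1 + 4·1 + 2·3 + 9·3.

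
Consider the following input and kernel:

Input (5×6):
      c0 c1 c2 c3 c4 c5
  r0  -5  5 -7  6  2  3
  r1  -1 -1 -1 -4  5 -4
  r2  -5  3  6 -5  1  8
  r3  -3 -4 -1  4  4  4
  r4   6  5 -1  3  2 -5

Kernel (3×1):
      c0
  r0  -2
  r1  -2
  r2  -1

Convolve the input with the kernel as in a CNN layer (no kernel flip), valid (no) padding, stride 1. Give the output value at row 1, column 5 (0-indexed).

-12

The receptive field on the input at this output position is [-4 / 8 / 4]. Elementwise product with the kernel and sum: -4·-2 + 8·-2 + 4·-1.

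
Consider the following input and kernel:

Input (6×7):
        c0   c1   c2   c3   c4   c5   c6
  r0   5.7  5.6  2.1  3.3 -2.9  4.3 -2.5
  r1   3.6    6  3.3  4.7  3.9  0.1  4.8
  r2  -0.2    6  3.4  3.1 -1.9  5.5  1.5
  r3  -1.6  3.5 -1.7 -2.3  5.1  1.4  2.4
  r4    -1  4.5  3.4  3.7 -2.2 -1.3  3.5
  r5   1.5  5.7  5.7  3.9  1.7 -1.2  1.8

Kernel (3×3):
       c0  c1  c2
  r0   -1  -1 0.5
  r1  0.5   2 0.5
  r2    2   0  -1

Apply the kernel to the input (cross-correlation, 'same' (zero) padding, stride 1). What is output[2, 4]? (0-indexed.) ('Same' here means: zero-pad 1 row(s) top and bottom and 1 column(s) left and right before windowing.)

-14.05

The receptive field on the zero-padded input at this output position is [4.7 3.9 0.1 / 3.1 -1.9 5.5 / -2.3 5.1 1.4]. Elementwise product with the kernel and sum: 4.7·-1 + 3.9·-1 + 0.1·0.5 + 3.1·0.5 + -1.9·2 + 5.5·0.5 + -2.3·2 + 1.4·-1.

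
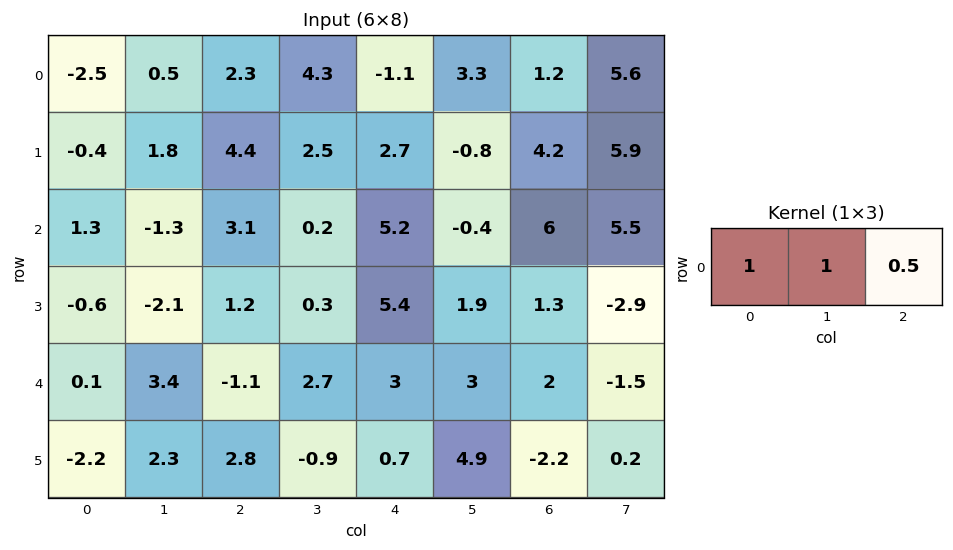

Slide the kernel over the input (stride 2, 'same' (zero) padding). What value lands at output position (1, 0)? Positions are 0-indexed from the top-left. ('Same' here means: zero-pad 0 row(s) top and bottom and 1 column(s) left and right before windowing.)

0.65

The receptive field on the zero-padded input at this output position is [0 1.3 -1.3]. Elementwise product with the kernel and sum: 0·1 + 1.3·1 + -1.3·0.5.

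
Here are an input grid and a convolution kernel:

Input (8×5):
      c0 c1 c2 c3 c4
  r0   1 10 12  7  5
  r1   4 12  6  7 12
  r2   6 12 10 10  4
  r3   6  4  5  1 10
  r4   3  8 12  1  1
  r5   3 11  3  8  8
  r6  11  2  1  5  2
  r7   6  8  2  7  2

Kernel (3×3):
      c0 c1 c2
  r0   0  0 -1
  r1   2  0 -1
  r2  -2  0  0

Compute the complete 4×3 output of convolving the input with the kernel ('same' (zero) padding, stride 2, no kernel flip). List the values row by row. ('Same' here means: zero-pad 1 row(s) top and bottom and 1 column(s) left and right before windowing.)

-10 -11 0
-24 -1 18
-12 -8 -14
-13 -25 -4

Output[0,0]: The receptive field on the zero-padded input at this output position is [0 0 0 / 0 1 10 / 0 4 12]. Elementwise product with the kernel and sum: 0·-1 + 0·2 + 10·-1 + 0·-2.
Output[0,1]: The receptive field on the zero-padded input at this output position is [0 0 0 / 10 12 7 / 12 6 7]. Elementwise product with the kernel and sum: 0·-1 + 10·2 + 7·-1 + 12·-2.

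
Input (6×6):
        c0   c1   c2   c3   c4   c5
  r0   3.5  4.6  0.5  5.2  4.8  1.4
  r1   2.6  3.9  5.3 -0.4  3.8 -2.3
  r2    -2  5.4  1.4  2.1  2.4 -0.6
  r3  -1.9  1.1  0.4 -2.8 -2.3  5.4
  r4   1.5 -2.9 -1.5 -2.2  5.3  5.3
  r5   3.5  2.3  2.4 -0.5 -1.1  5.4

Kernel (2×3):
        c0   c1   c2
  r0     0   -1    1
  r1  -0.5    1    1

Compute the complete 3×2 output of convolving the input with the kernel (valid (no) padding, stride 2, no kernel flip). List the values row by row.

Output[0,0]: The receptive field on the input at this output position is [3.5 4.6 0.5 / 2.6 3.9 5.3]. Elementwise product with the kernel and sum: 4.6·-1 + 0.5·1 + 2.6·-0.5 + 3.9·1 + 5.3·1.

3.8 0.35
-1.55 -5
4.35 4.7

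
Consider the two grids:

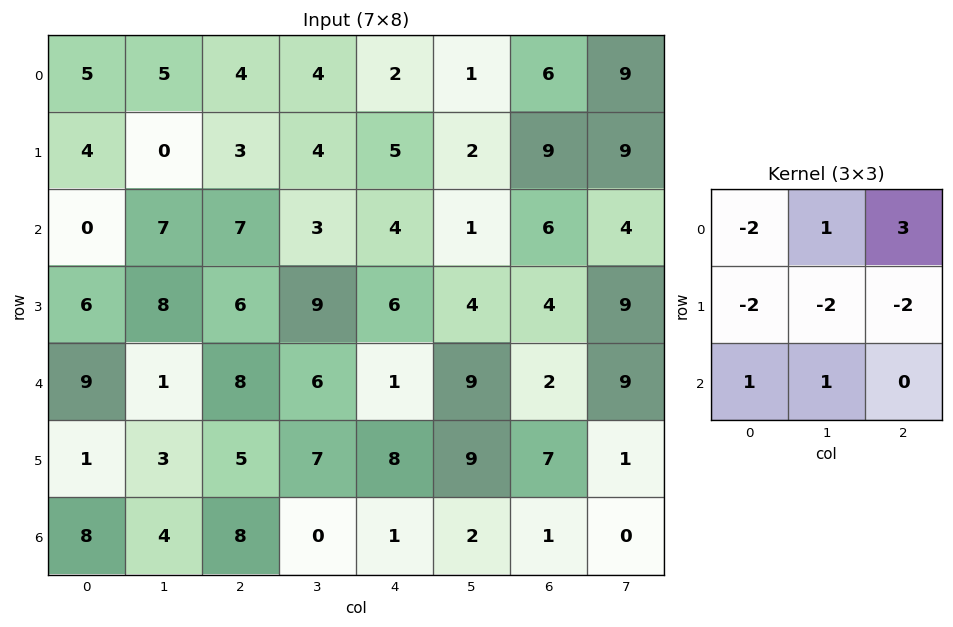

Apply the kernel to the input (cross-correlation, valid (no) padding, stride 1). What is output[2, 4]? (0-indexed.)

The receptive field on the input at this output position is [4 1 6 / 6 4 4 / 1 9 2]. Elementwise product with the kernel and sum: 4·-2 + 1·1 + 6·3 + 6·-2 + 4·-2 + 4·-2 + 1·1 + 9·1.

-7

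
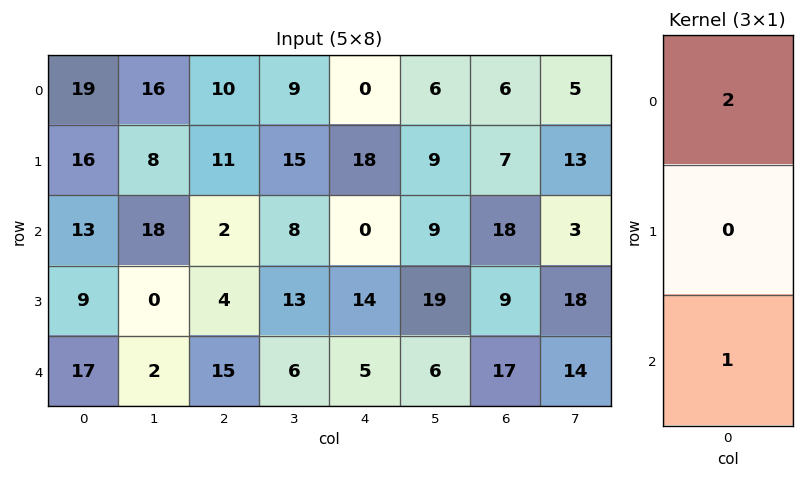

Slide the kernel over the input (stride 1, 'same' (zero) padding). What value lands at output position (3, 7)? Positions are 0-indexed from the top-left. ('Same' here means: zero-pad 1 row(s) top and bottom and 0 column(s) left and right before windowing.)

20

The receptive field on the zero-padded input at this output position is [3 / 18 / 14]. Elementwise product with the kernel and sum: 3·2 + 14·1.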